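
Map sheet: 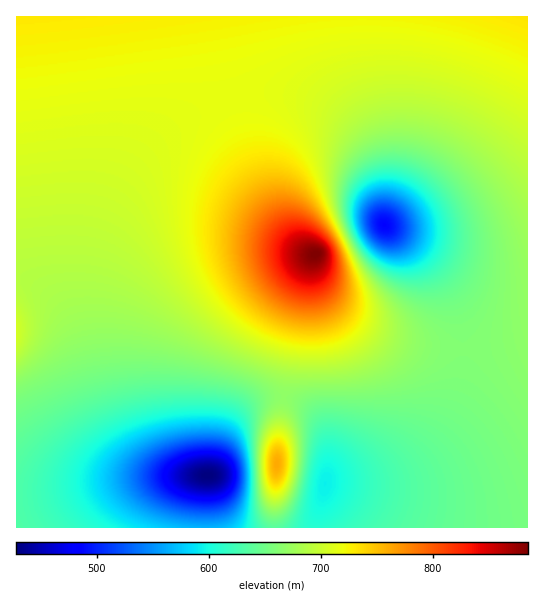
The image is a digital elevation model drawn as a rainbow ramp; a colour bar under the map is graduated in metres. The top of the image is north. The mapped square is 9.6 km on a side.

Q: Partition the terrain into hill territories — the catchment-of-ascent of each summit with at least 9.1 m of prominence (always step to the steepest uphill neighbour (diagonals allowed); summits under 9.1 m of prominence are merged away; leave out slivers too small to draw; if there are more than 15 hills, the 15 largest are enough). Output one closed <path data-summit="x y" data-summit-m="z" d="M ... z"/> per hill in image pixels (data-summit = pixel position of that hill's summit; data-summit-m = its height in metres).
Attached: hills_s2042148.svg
<path data-summit="527 17" data-summit-m="733" d="M527 16l-511 1 0 260 11 3 15 9 11 10 14 18 12 26 12 48 9 26 13 24 20 20 13 8 13 4 6 0-8-2-12-7-20-21-14-29-11-36-9-59 0-37 6-37 11-32 13-27 16-24 28-29 21-16 25-13 24-8 28-4 26 1 21 6 17 8 20 14 12 13 13 24 5 16 7 51 35 27 25 30 13 28 7 37-3 32-8 27-8 16-13 19-22 19-21 11-18 5-45 5-10 46 212 0z"/><path data-summit="315 254" data-summit-m="885" d="M275 92l-25 1-32 8-32 16-21 16-28 29-16 24-13 27-12 37-5 32 0 37 9 59 13 43 12 22 20 21 16 8 26 3-52 4-85 16-33 2 0 31 188 0 2-51 8-7 8-25 12-26 15-15 16-7 20 0 9 3 15 9 7 9 7 12 4 15-2 36 45-5 24-8 27-17 23-29 14-32 5-33-4-38-12-30-21-30-18-16-25-18-4-39-5-21-11-23-12-16-18-15-17-10-22-6z"/><path data-summit="17 331" data-summit-m="706" d="M19 277l-3 1 0 219 34-2 85-16 46-3-35-7-13-8-16-15-10-16-12-27-15-56-13-30-14-18-11-10z"/><path data-summit="277 463" data-summit-m="761" d="M286 397l-25 2-16 9-10 11-12 26-8 25-8 7-1 51 110-1 12-57-1-32-7-16-7-10-12-9z"/>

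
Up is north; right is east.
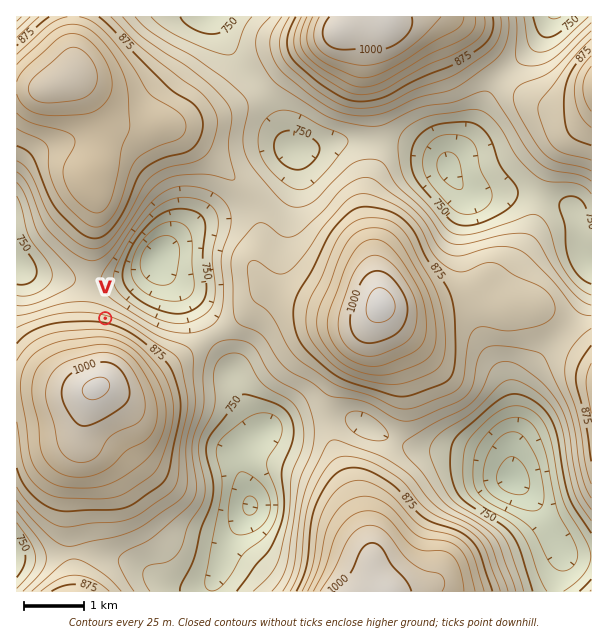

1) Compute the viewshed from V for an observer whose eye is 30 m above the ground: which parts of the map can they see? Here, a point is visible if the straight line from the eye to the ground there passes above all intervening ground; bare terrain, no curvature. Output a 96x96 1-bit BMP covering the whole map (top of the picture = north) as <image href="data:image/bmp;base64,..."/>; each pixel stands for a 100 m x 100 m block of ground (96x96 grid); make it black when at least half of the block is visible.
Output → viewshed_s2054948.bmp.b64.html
<image width="96" height="96" href="data:image/bmp;base64,Qk2+BAAAAAAAAD4AAAAoAAAAYAAAAGAAAAABAAEAAAAAAIAEAAATCwAAEwsAAAIAAAAAAAAA////AAAAAAAAAAAAAAAAAAAAAAAAAAAAAAAAAAAAAAAAAAAAAAAAAAAAAAAAAAAAAAAAAAAAAAAAAAAAAAAAAAAAAAAAAAAAAAAAAAAAAAAAAAAAAAAAAAAAAAAAAAAAAAAAAACAAAAAAAAAAAAAEAAAAAAAAAAAAAAAOAAAAAAAAAAAAAAAeAAAAAEAAAAAAAAAeAAAAAMAAAAAAAAA+AAAAAMAAAAAAAAA+AAAAAcAAAAAAAAB+AAAAAcAAAAAAAAD+AAAAAcAAAAAAAAD+AAAAAcAAAAAAAAH+AAAAAcAAAAAAAAH+AAAAAcAAAAAAAAP+AAAAAcAAAAAAAAP/AAAAAMAAAAAAAAf/AAAAAMAAAAAAAAf/gAAAAMAAAAAAAA//gAAAAEAAAAAAAA//wAAAAEAAAAAAAB//wAAAAAAAAAAAAB8BwAAAAAAAAAAAAD4B4AAAAAAAAAAAAD4BwAAAAAAAAAAAAHwDwAAAAAAAAAAAAPwHwAAAAAAAAAAAAf4HwAAAAAAAAAAAA/4PgAAAAAAAAAAAB///AAAAAAAAAAAAH//4AAAAAAAAAAAAH//wAAAAAAAAAAAAP//wAAAAAAAAAAAAf//wAAAAAAAAAAAAf//wAAAAAAAD8BgA///wAAAAAAAf+D8B///wAAAAAAA//H/////wAAAAAAB////////wAAAAAAD////////wAAAAAAD////////4AAAAAAD////////4AAAAAAD////////8AAAAAAB////////8AAAAAAB////////8AAAAAAB////////8AAAAAAB////////8AAAAACH////////8AAAAAD//////4//8AAAAAD//////4f/4AAAAAD//////wP/4AAAAAD//////wP/4AAAAAD//////wH/4AAAAAD//////wD/4AAAAAD//////4D/wAAAAAD//////4D/wAAAAACf/////4B/wAAAAAAf/////4B/gAAAAAAP/////4B/gAAAAAAP/////4A/gAAAAAAP/////4A/gAAAAAAH/////wAfgAAAAAAH+f///wAfgAAAAAAH4P///gAPgAAAAACAAP///AAPgAAAAADgAH//+AAHgAAAAADgAD//8AADgAAAAADgAD//4AADgAAAAADgAD//wAABgAAAAADgAD//gAABwAAAAADgAD//AAAA8AAAAADgAD/+AAAA/AAAAADgAB/4AAAB/gAAAADwAAHAAAAH/wAAAAD4AAAAAAAf/+AAAP/8AAAAAAA///wAD//+AAAAAAB////Af///AAAAAAH///////9/gAAAAAP///////8HwAAAAAf///////8AwAAAAA////////8AAAAAAA//////8P8AAAAAAB//////4H8AAAAAAB//////gD8AAAAAAB/////+AD8AAAAAAD/////8AB8AAAAAAB/////8AA8AAAAAAB///x/4AA8AAAAAAB///gfwAAcAAAAAAB/4PAPAAAMAAAAAAA/wGAAAAAEAAAAAAA/wAAAAAAA="/>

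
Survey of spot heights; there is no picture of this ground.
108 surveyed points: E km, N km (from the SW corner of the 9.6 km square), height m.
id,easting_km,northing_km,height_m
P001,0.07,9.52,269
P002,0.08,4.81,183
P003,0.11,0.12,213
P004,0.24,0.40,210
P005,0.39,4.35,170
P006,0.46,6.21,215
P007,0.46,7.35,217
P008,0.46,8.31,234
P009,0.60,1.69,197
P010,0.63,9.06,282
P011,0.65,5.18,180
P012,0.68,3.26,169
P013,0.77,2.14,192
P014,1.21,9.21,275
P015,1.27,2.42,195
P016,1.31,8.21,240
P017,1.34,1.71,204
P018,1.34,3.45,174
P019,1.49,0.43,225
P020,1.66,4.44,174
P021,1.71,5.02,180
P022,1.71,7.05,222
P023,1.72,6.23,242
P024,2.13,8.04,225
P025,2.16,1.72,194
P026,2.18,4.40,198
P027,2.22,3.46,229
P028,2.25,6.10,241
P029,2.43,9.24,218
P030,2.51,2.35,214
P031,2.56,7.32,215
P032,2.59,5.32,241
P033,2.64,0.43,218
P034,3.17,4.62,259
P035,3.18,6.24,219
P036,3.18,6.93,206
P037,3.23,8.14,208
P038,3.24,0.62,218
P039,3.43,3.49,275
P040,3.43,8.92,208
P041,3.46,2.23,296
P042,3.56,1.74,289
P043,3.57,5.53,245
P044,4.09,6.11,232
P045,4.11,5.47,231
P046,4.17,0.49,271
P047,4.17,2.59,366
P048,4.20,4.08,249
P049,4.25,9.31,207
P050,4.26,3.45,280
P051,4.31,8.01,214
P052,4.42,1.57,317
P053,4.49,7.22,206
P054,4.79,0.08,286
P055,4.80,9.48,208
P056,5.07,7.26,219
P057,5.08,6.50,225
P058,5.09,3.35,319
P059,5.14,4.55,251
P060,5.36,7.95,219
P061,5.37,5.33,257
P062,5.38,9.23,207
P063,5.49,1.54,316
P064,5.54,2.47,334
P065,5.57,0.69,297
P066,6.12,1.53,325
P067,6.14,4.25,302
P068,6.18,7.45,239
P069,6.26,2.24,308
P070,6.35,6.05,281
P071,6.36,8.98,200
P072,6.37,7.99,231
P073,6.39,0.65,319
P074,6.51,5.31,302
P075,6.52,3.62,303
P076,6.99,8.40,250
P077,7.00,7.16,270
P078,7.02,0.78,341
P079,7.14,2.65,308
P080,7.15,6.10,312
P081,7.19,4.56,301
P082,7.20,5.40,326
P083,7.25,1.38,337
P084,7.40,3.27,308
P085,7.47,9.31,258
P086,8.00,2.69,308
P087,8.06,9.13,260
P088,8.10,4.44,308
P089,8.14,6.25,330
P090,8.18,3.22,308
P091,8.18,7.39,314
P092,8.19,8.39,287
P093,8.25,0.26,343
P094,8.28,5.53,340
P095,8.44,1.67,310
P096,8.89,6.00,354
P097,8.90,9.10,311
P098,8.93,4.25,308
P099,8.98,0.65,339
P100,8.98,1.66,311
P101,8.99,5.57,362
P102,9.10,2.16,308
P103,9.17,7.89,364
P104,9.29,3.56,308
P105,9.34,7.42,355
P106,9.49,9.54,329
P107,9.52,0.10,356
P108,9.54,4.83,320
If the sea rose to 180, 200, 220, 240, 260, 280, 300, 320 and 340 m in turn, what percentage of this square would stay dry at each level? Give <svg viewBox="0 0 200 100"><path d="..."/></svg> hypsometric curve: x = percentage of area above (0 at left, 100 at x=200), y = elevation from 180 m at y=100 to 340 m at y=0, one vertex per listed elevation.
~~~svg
<svg viewBox="0 0 200 100"><path d="M191 100l-12-12-39-13-24-13-21-12-13-12-8-13-40-13-19-12"/></svg>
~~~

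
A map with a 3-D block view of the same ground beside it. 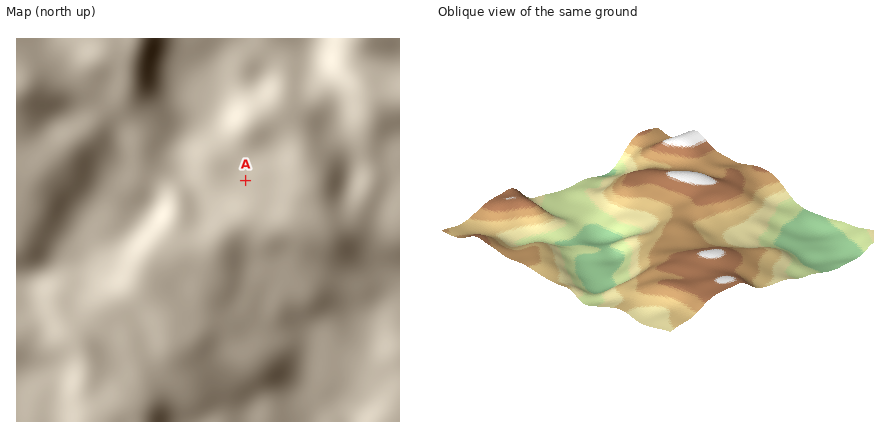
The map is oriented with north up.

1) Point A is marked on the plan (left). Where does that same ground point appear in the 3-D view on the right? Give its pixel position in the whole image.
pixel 655 210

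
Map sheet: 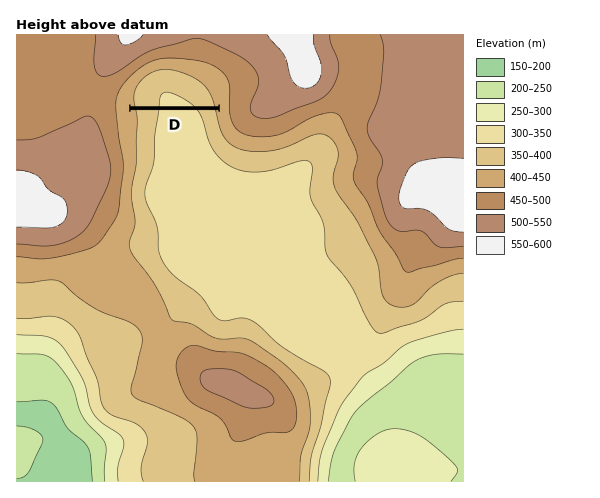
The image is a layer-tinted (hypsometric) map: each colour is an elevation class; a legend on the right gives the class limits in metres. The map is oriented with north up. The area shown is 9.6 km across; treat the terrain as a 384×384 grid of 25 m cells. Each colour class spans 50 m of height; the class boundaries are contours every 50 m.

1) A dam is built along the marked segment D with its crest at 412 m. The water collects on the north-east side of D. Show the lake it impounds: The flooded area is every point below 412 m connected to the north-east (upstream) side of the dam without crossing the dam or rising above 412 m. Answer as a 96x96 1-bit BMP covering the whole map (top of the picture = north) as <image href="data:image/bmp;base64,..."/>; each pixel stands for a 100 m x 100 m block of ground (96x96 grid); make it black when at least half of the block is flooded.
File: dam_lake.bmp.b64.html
<image width="96" height="96" href="data:image/bmp;base64,Qk2+BAAAAAAAAD4AAAAoAAAAYAAAAGAAAAABAAEAAAAAAIAEAAATCwAAEwsAAAIAAAAAAAAA////AAAAAAAAAAAAAAAAAAAAAAAAAAAAAAAAAAAAAAAAAAAAAAAAAAAAAAAAAAAAAAAAAAAAAAAAAAAAAAAAAAAAAAAAAAAAAAAAAAAAAAAAAAAAAAAAAAAAAAAAAAAAAAAAAAAAAAAAAAAAAAAAAAAAAAAAAAAAAAAAAAAAAAAAAAAAAAAAAAAAAAAAAAAAAAAAAAAAAAAAAAAAAAAAAAAAAAAAAAAAAAAAAAAAAAAAAAAAAAAAAAAAAAAAAAAAAAAAAAAAAAAAAAAAAAAAAAAAAAAAAAAAAAAAAAAAAAAAAAAAAAAAAAAAAAAAAAAAAAAAAAAAAAAAAAAAAAAAAAAAAAAAAAAAAAAAAAAAAAAAAAAAAAAAAAAAAAAAAAAAAAAAAAAAAAAAAAAAAAAAAAAAAAAAAAAAAAAAAAAAAAAAAAAAAAAAAAAAAAAAAAAAAAAAAAAAAAAAAAAAAAAAAAAAAAAAAAAAAAAAAAAAAAAAAAAAAAAAAAAAAAAAAAAAAAAAAAAAAAAAAAAAAAAAAAAAAAAAAAAAAAAAAAAAAAAAAAAAAAAAAAAAAAAAAAAAAAAAAAAAAAAAAAAAAAAAAAAAAAAAAAAAAAAAAAAAAAAAAAAAAAAAAAAAAAAAAAAAAAAAAAAAAAAAAAAAAAAAAAAAAAAAAAAAAAAAAAAAAAAAAAAAAAAAAAAAAAAAAAAAAAAAAAAAAAAAAAAAAAAAAAAAAAAAAAAAAAAAAAAAAAAAAAAAAAAAAAAAAAAAAAAAAAAAAAAAAAAAAAAAAAAAAAAAAAAAAAAAAAAAAAAAAAAAAAAAAAAAAAAAAAAAAAAAAAAAAAAAAAAAAAAAAAAAAAAAAAAAAAAAAAAAAAAAAAAAAAAAAAAAAAAAAAAAAAAAAAAAAAAAAAAAAAAAAAAAAAAAAAAAAAAAAAAAAAAAAAAAAAAAAAAAAAAAAAAAAAAAAAAAAAAAAAAAAAAAAAAAAAAAAAAAAAAAAAAAAAAAAAAAAAAAAAAAAAAAAAAAAAAAAAAAAAAAAAAAAAAAAAAAAAAAAAAAAAAAAAAAAAAAAAAAAAAAAAAAAAAAAAAAAAAAAAAAAAAAAAAAAAAAAAAAAAAAAAAAAAAAAAAAAAAAAAAAAAAAAAAAAAAAAAAAAAAAAAAAAAAAAAAAAAAAAAAAAAAAAAAAAAAAAAAAAAAAAAAAAAAAAAAAAAAAAAAAAAAAAAAAAAAAAAAAAAAAAAAAAAAAAAAAAAAAAAAAAAAAAAAAAAAAAAAAAAAAAAAAAAAAAAAAAAAAAAAAAAB//+AAAAAAAAAAAAD//+AAAAAAAAAAAAD//+AAAAAAAAAAAAB//+AAAAAAAAAAAAB//8AAAAAAAAAAAAA//4AAAAAAAAAAAAA//wAAAAAAAAAAAAAP/gAAAAAAAAAAAAAH8AAAAAAAAAAAAAAAAAAAAAAAAAAAAAAAAAAAAAAAAAAAAAAAAAAAAAAAAAAAAAAAAAAAAAAAAAAAAAAAAAAAAAAAAAAAAAAAAAAAAAAAAAAAAAAAAAAAAAAAAAA="/>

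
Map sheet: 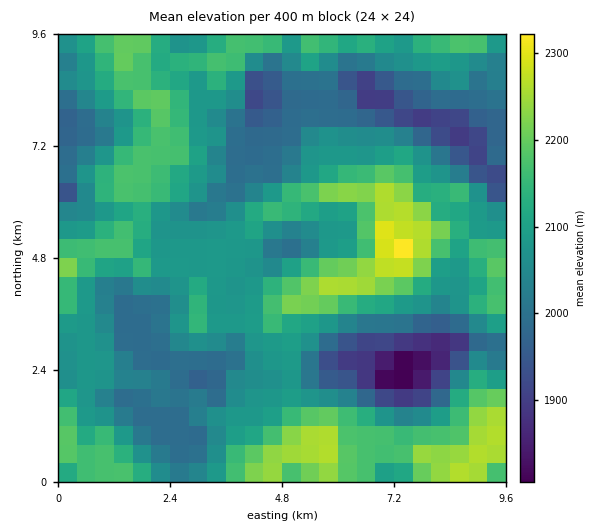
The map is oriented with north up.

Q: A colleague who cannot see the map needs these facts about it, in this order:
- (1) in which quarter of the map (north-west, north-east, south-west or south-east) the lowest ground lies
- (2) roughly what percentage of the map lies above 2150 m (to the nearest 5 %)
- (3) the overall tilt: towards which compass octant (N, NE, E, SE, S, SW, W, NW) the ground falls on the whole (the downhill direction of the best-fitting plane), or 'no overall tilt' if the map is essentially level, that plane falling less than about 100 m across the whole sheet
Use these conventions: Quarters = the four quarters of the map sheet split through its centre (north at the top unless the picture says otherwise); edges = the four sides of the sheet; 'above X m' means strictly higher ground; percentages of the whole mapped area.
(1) Look to the south-east quarter for the lowest ground.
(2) Ground above 2150 m makes up about 30 % of the sheet.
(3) There is no overall tilt: the best-fitting plane is nearly level.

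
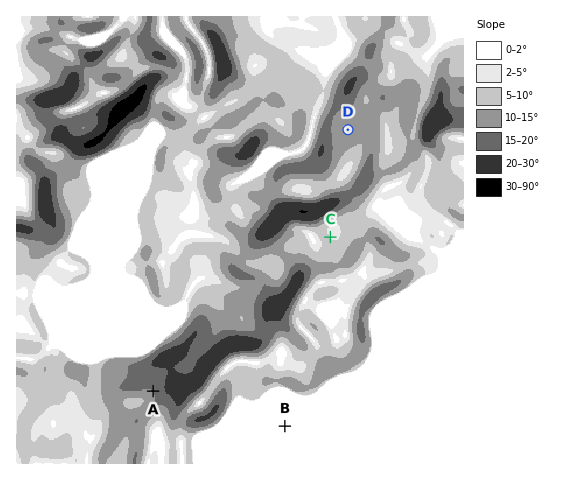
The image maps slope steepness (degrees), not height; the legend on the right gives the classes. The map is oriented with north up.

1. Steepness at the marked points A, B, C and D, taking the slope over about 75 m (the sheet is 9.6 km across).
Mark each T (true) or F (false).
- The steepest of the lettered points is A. T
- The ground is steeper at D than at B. T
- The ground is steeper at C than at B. T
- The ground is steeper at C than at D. F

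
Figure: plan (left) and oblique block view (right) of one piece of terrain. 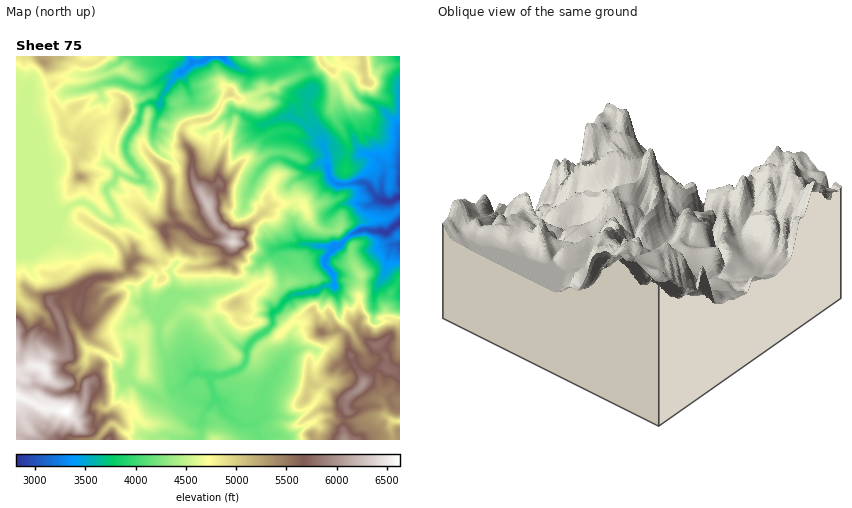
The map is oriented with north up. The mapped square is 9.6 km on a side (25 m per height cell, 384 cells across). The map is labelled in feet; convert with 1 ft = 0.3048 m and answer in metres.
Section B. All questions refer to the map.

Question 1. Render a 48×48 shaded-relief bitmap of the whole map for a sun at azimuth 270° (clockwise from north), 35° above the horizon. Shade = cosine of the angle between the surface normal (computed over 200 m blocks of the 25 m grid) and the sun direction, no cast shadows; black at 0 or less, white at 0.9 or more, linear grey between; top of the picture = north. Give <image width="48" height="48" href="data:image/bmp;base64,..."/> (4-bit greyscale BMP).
<image width="48" height="48" href="data:image/bmp;base64,Qk32BAAAAAAAAHYAAAAoAAAAMAAAADAAAAABAAQAAAAAAIAEAAATCwAAEwsAABAAAAAAAAAAAAAAABEREQAiIiIAMzMzAERERABVVVUAZmZmAHd3dwCIiIgAmZmZAKqqqgC7u7sAzMzMAN3d3QDu7u4A////AJmHd3h1qSFXiZmZm7iImaqr39rOyHd4ial5mZhDNWZomImImqmJmqq8zMvex3iXipmaqpYzVlRoiIiImqmaqqu83azuyXiHZ5q6qnQiWFV3eIiZmZmqqqq8zMze2md4rKqpmXUhRGiGeJmZmZqqqarN7Ivv6HmJqomGaIh0MDmHiZmZqZqqqZq87Znv63aKqoiIl0m2ICiYmYiaqauqqZq73sm93cdYqpiqdTe4EDi6l3iZqauqqZmr3tq7zupoqpqoMkaqMEm7homZmqmbupmr3tzsvMmaqbunM0OMYVirhomZqrqXrJiazsvuy5i7l7qYZlA5eHWbh4mZqru3jKiKzbvu7Im7dJmXaFA6t1aad5mZqrumjMmJq7vO/IzJZXmXilJ4ZWipd5maqrqYad2orNuK672pdEeXqlaVNXmpeKmau6qrdG3qnP6Ymbh6liapylqlI2iZiKmau6rMlzXNu9yXfLNLqTe92XqXUkaIiaqqu6vLhjS93MqGjZJbl2nvx5qIhSR3iaq6q83KdTKMzbd1nYJbhczuqKqHiEFImZqqq8zKdlVGu5h2rrJLl+yqqqqXZWRYmYmqqqu7uXZUWJuY77I6qbh6q8ynZUV3q2epmZmqu5ZYh3VJ/rQovJirqrzLl3dkaoi5mYmYeKdYmZYo/sYUvZq6qqq6iL2EeHrcqqqDJph5qXNd/aU0m5qqqqqqme+2V3esvNx0EWiaqWKO7HNGiaqqqpqqm+6Ua8mqms20ACaamGVb7WNXeKqqqqqqvMuVntmau87VAAaId4h33pRGeKqqqqqry4mJ39esqc7FACeHeamGJJdXvaqqqru7l4ms78mondpEMDd3i7mKYBaImaqqqrynaKzN3Mt53rEEmWdmnJR7lDaIZKqqqruHqazLm+ts/lAErchmm3NJlEeJmqqqqpmrmLy5jemO/jACjcqImWVlVWd4q6qqq6mpecuojeqv+zIAfNp4qVVnZFZpl6qqvMmHWcuGnvq/52UAW9t3mGRFiGabp6qqvO11Vpl53+jPtpcAOM2VV3U4p2mqlqqqrOx2dop67rbvdqdDJaymNHd8yFaJh6qqq9uHeaaN7Wj/dadXVGmWiGacyXd5h6qqrNuXemXOto3+VJhHlleKp1WbuHiZhqqqvMuXiUbtZ877NplEh3iZh2eruXmZdqqqvLqYiUTbWd/mWalTaIiZiHisuJmIZqqrzKqZinKbad7GeahkR5qZl3m8qJmGZqqry6qpmqMqmd3Kh3eGNoqpiJvMmah2Zqqry5mZmsYIhsy7u3NneXZ4qqzbmZhleaq8uqmJm9gDZs2pq8dJqoQ1ma3rqpU2iJq8qKqXnMgiR92ZvN2ZiIY1eaztukSIZJq7l4mpvIVHhZypzN61aphUaJz+yIliNJq8p4iHiIiYZnq83NxzW6mXVoz+qctAFKq7mIiIiJqWVVe9zMhFermrqIvditoxJKrMhnmXaKhmeHVqzLZay6maqs7am8Y1VKzKd3iZdFZ3mZhWiZfOynaJm/65urYlZQ=="/>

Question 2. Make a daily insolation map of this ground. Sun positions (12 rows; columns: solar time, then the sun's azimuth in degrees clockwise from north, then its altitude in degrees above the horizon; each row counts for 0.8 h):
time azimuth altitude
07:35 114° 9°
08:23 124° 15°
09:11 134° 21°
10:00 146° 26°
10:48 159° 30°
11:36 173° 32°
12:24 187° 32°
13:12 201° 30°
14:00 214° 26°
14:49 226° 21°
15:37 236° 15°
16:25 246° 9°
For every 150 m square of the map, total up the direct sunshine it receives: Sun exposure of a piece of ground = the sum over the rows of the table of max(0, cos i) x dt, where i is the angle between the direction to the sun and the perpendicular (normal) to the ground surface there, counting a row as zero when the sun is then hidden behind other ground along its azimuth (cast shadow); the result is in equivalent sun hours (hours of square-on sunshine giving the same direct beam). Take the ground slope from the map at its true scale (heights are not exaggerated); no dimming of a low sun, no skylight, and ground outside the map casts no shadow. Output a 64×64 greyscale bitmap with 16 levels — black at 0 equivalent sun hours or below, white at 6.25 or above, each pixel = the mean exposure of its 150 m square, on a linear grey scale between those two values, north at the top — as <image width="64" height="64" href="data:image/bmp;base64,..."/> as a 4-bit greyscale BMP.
<image width="64" height="64" href="data:image/bmp;base64,Qk12CAAAAAAAAHYAAAAoAAAAQAAAAEAAAAABAAQAAAAAAAAIAAATCwAAEwsAABAAAAAAAAAAAAAAABEREQAiIiIAMzMzAERERABVVVUAZmZmAHd3dwCIiIgAmZmZAKqqqgC7u7sAzMzMAN3d3QDu7u4A////AIvbm73O//ozZEh4mHiqqodUVmeImYiJiahWZmY1eJh5q6i87v/7mkE2qqzMu6mHd1VWZniZmrzGMSRXZVNXdliperze7qmXxmqIqpmYd2d3d3Z4iIiJl4tSWYQ1Z3dnMKib3c7adoZs13iGVWZniZiHZ5mZmHdmRKuGWay5iHWcqb3cy6mIRQE1eHZmZniImGd5mZiZmazZR8y7u73cze6ry4d2V2mXcxRWZnZ3iIiJd5iZmYiImb21RGmnVpqsuMuGdCECOLzJM1Zmd4iIiJmYmZmZiIiGaLlViIvJd4qIdFYwAAAXm6mEVmeJh4iJmYmqmIiIiHZWiZmDR97LuYtVQ2rdpSeamJZViqqYiIiYiZmZmZiId2aKqEIiW9yqmpy87pZoNZp2Z2eruZmZh4eIiZmZmYh3d4d5h2VWqpu7mKu5UhIgJWh3eJqYiZmXV4dUaKqpiIeHdYvLuZU3m9uKzKiGMiETiImHeYiJmJqrvNyFiqqYiIh1ebyspUi7mFaHZnq7QSN4m5doiImZmZmaveppqZmIiHVVaKqGZndkZlRZq8ykMSa6l2iIiZmZmYiaymmpmZh3ZFVEi5iJiXWVVmRWeHUjeoeIeIiZmZmZmZp1V5qqqYUzVUVnVIy3d3RWMjV3aM23Z5mIiJmZmZmZqFhkery6qqvLdnU2u6qYY0REVnd7x1V4qpmImpmZmaqXvKQlrdu73/65hUliOLmENEVYdou6h3iIiJmamZmauorN61JIu6ur7d2DdiACV2UUQ3lmrMy5iHZ3iImpmauoq93v6DNqqYczRiKEEAADQxJVqXmojMuqh2Zod5qqqpmsyom6NUaqdyFBF1YQAAESIiineah5zMqqhniHeau6rMuplzIjM1ioRFIkNTASEBIjnIaJmYety6mIiIh4mXaLzcuqqVIiI2gzMSIzEAERJGm6Z5iZmWvcp3iZiId2VmeIqoh3uTExESAREUZBIjN83JeJmImZVIu5qZqYh3d4ZCI2ir3KchAAAAAUiIIiVJyDEBWJiZilAnm6vLmZmZh1QhJIvLq5YxAAADdUhSN5lhAAABSJqYqnesut7Lzcu7qYZFaKup3duVERVlV3MjhBESIQASSd////7ZnLzd3d3d3shlaId4msu1aXeapjR1NGdlQyEQIzWO/LuVfO7v/+//1zNFZmZ3ZCN4mompVEZXdURVQhAAABmpvcu2erzf//uJYzNWZ3djFsyoRFdkJmZlZlVEMhAAWK3rmqlkVVaLuu2mNGZ4d3VHh4ZURmU3iHZ3dlVVVEWFVTNZ3u/szKrv2buFZ4h2eWIldUVFdViIh3d3d3dmepNkRXv+7Ku8zP/v2odTIiMjVBJ3d2Z1aIiIh3eIiIm8VDVnnN267//+7tp3m7qXRHiYU0aqmHiJmZmZiZmavdc1I1i9uqzqVFZVeIq8zdvf///3EBNEJrmZmZmJmazbUkQ1isqK3WN73EJIqqvMu93uze1hABJCOZmZmYmrzHMiNHrMhZukJr3EEAKbvMu7zcc0at27zdkpmZmZmKulM2Vqu7YRRiJ7zHMAAFzMy7uslkRmaJmbvdmZmZmYh1RZuKuqcianVpvKVBAABaqqvLqJczVlVWZoyZmZmZhTNatnuqhTWHM2irmIhREjWazKuIvKMTRTMyJpmZmZrLiMtlqodkR3dVi7p4qXQiNmZ4mHZpvJd5pjMxmZmZmb3dyEemZ2RWd2abtke6hkJFdURVRjMzm6h3q9mZmZmZm8yodkeXVEZ3ZZuFWLmYZDNnU0RFYRAEd2i5u5mZmZmb/rqoWEEBaZhlmSM4mrmERHqmIkVVESIje5iYmZmYh3nLm8xyJmartkaXISRGupZEWbxzJHdr7+3bqImZmZiHdyJWd4vWSru0JYdSE1GLqVMzVmUiRnibzLmpiZmZiIiHVWVEq0OszFNHd2Qjcyq7lBAROLZWd3iKqZmImZiIiJicupu2NszEAWeIdUJmE6u6Uje7u5mHZ1WImpmZiImaqJmqm5VJu1AVaadlU1cgJle8uXRXmJh4lnqqmZmZmZqXeJiZhkinEkWsk0VVOGICQjMzNFV4mJqc27qqmZmZqZqYiZiYRXUiRngiNFc3hzJWRERVeIiJqZy7upmZmZmbuIiJmZpjRUNVhSM0V2WXdTeIiKqIqqu4qbypiZmZmZmHiImZm5M2VHhkZnUSY5hmVFeZhmmau5i6uZmZmZmZmYh4iamcyDZldVSc3bNDeYeHQ0RGmau7i7qqmZqZmZmYiXeHiarJR3MkQhNXzFJGe+24ZnqZq8q8zLqXm5mZmqeKp2hmh6tUUiRDEAAqx0rf//26mZmay83e2njKmZmalmeaZFd2Z1ESN4UyIjW87/3N7sqYiYirzulVncmZmIllMianV4hXqodWZ2WIda/sl2VWmpiHZ5vMdGvsmZmZiHdTESWKgyNEmEJFRniYe4I2qZy5iIdomrls/8h4mZmry7qXMjEAAUQlczNJmYqUUgFXis3KmImrpq//ypmZmZmL3d3bcxJqzJVVIUZnmFAUIhECjO26u8yIu7iZmZqqvKmHd3nO7uuJq5dAQ0QzEQEhESETe97s3Iu6dIq7vLzu7cve23WLhEV4rKciEjIRAliYdmVFeu6pzbqGa8zMztuqvMrO61JVRWd4qmIAMhBKzv26qXaLyUepiIdFeLq6Z5u5dWi9xiV4iImrapQQFLvNu7umRHqWaaqYd3dk"/>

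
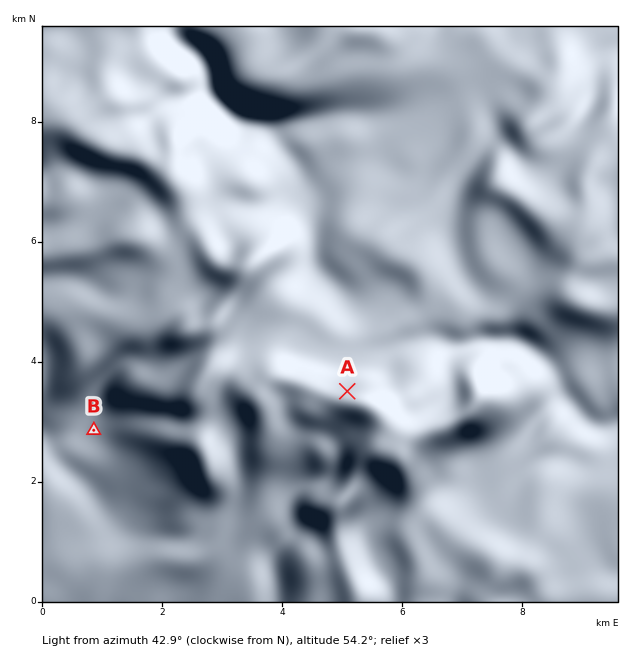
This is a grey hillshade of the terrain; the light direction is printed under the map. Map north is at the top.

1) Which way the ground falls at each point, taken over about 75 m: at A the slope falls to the N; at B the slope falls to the W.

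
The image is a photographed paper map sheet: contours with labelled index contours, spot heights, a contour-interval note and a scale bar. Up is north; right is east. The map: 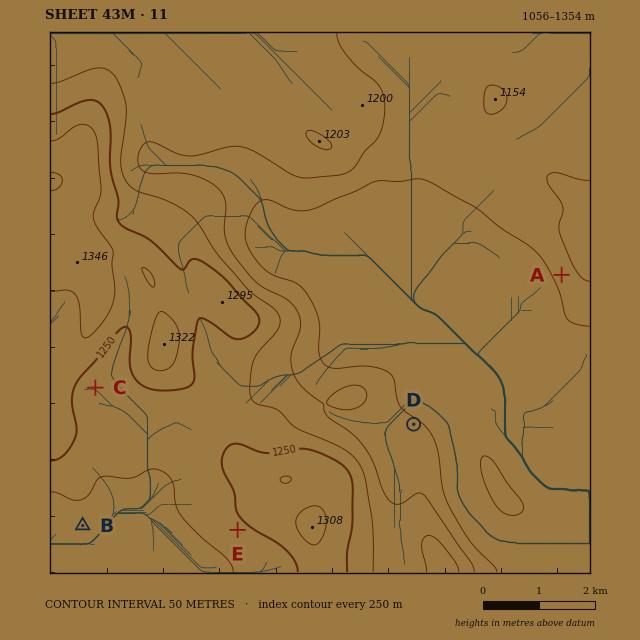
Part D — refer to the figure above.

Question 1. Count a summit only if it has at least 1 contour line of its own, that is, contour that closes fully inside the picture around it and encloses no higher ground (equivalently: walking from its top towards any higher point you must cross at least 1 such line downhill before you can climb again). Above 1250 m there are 2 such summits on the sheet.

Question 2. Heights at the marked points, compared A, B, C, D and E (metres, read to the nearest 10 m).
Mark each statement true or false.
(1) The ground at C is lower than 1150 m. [false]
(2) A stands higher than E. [false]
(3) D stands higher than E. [false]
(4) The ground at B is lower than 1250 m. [true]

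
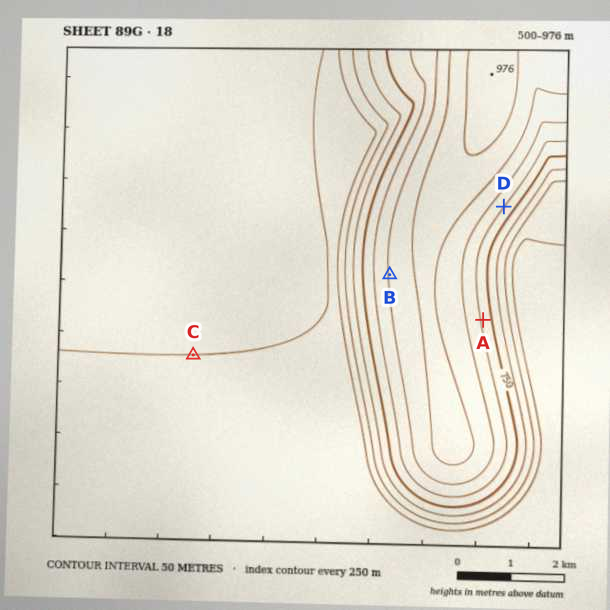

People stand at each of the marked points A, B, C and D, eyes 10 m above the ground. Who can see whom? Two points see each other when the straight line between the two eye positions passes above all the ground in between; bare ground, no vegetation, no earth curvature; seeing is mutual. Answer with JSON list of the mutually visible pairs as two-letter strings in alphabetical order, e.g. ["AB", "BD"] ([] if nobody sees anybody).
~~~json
["AD", "BC"]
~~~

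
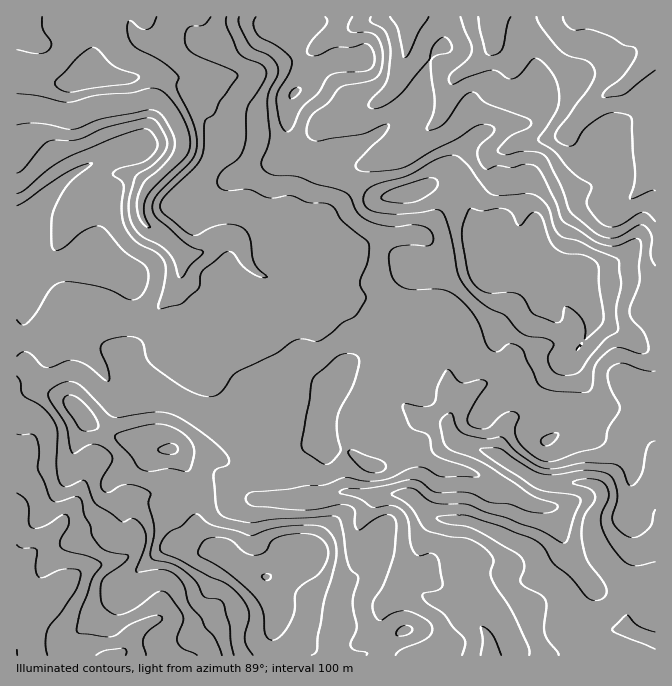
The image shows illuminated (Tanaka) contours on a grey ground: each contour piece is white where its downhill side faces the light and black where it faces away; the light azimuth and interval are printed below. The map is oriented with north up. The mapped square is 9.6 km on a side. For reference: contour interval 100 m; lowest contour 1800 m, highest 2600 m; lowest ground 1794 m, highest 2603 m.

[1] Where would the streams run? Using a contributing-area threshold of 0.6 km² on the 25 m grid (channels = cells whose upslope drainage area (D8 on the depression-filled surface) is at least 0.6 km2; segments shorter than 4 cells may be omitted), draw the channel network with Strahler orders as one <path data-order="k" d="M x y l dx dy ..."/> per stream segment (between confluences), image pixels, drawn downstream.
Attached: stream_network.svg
<path data-order="2" d="M117 655l-9 0"/><path data-order="1" d="M192 655l-75 0"/><path data-order="3" d="M637 634l2 1 3 0 2 2 3 0 2 1 3 0 3 2"/><path data-order="2" d="M157 620l-3 0-7 4-3 3-2 0-14 13-3 8-5 6-3 1"/><path data-order="1" d="M175 620l-18 0"/><path data-order="1" d="M162 615l-5 5"/><path data-order="1" d="M382 608l8-8"/><path data-order="1" d="M385 604l3-4 2 0"/><path data-order="2" d="M390 600l7-6 7-4 11 0 13 8 4 0 2 2 6 0 2 2 5 0 7 3 8 9 10 4 15 16 0 3 1 1 0 9 2 1 0 7"/><path data-order="3" d="M632 597l-2 8-1 2 0 7-2 1 0 12 2 0 8 7"/><path data-order="1" d="M530 578l7-3 10 0"/><path data-order="2" d="M547 575l17 17 5 10 0 3 3 7 0 3 2 2 0 3 5 2 8 6 5 0 2 2 26 0 2-2 7 0 3 4 5 2"/><path data-order="1" d="M365 517l0-2 5-5 2-5 10-10"/><path data-order="1" d="M257 500l45 0 2-2"/><path data-order="2" d="M304 498l16 0 2-1 5 0 7-4 4 0 2-1 14 0 1 1 10 0 2 2 15 0"/><path data-order="1" d="M138 495l-8 8 0 17 4 5 0 3 3 7 0 9-3 6-7 7-3 1-9 2-1 2-6 0-1 2-9 0-1 1-5 0-2 2-3 0-3 3-2 0-12 12-2 0-6 6-2 0-23 24-7 3-3 3-2 0-7 7-1 3 0 27"/><path data-order="2" d="M382 495l26 0 4 2 18 18 4 2 3 0 1 1 9 0 1 2 19 0 10 5 3 0 5 3 3 0 26 14 3 0 7 3 3 3 1 0 7 7 5 15 7 5"/><path data-order="1" d="M85 478l-1 2 0 5-2 2 0 3-5 10-9 10 0 2-3 3-5 10-43 43 0 16"/><path data-order="1" d="M655 460l0 12"/><path data-order="3" d="M500 457l4 1 4 5 6 2 3 3 5 2 8 7 10 5 5 0 2 1 45 0 3 2 5 5 0 13-5 7-1 4 0 3-2 1 0 17 2 2 1 8 2 2 0 5 3 6 30 30 2 4 0 5"/><path data-order="1" d="M268 432l-8 16 0 4-2 1 0 4-3 6 0 5-1 2 0 25 3 3 47 0"/><path data-order="3" d="M448 427l0 3 4 7 5 5 7 3 11 2 7 3 8 2 10 5"/><path data-order="1" d="M420 420l8 0"/><path data-order="2" d="M428 420l14 0 6 7"/><path data-order="1" d="M515 417l-1 0-10 10 0 6-2 2 0 8-2 2 0 12"/><path data-order="2" d="M454 408l-6 10 0 9"/><path data-order="1" d="M398 402l4 1 12 12 6 3 7 0 1 2"/><path data-order="1" d="M112 385l-10-13-4-7-14-15-2-3 0-25 6-7 6 0 1-2 9 0 10 5 28 0 2-1 3 0 3-2 27-27 0-3 2-2"/><path data-order="1" d="M632 385l3 2 7 0 2 1 8 0 3 2"/><path data-order="1" d="M199 373l-12-23 0-3-2-2 0-28-3-7 0-3-3-5 0-19"/><path data-order="2" d="M447 353l0 32 1 2 0 3 6 10 0 8"/><path data-order="1" d="M447 342l0 11"/><path data-order="1" d="M560 342l-3 0-2 1-5 0-1 2-5 0-5 3-4 0-7 4-4 0-9 8 0 8-1 4-9 8-11 0-2 2-5 0-7 3-26 23"/><path data-order="1" d="M444 335l1 3 0 14 2 1"/><path data-order="1" d="M264 303l0-26-2-2"/><path data-order="1" d="M312 298l-18-18"/><path data-order="1" d="M655 295l0-45"/><path data-order="2" d="M179 283l0-3 1-2 0-6 2-2"/><path data-order="2" d="M294 280l-4-2-20 0-2-1"/><path data-order="2" d="M268 277l-3 0-3-2"/><path data-order="2" d="M262 275l-4-2-11-11-2-4 0-3-1-2 0-3-4-7-6-6-10 0-7 3-8 8-10 5-17 0"/><path data-order="2" d="M182 270l0-17"/><path data-order="3" d="M182 253l-18-18-2 0-3-3-10-5-7-9 0-5-2-1 0-10 2-2 0-3 3-7 14-13"/><path data-order="1" d="M285 247l0 18-1 3-9 9-7 0"/><path data-order="1" d="M417 233l-7 0-2 2-8 0-2 2-14 0-2 1-5 0-19 10-3 0-7 4-10 10 0 1-14 15-4 2-26 0"/><path data-order="1" d="M520 220l0-77 2-1"/><path data-order="1" d="M64 218l0-3 3-7 8-10 0-1 10-10 2 0 3-4 14-6 3 0 1-2 22 0 4 2 8 8 5 0 7-7 5-1"/><path data-order="1" d="M620 205l7-5 2 0 13-13 3-7 0-3 2-2 0-5 2-2 0-6 1-2 0-3 5-9 0-10"/><path data-order="3" d="M159 177l20-20 3-7 0-5 2-3-2-2 0-7-10-20-13-13-14 0"/><path data-order="1" d="M394 155l10-8 1 0 7-7 6-3 22-20 4-7 0-3 1-2 0-3 2-2 0-5 1-2 0-3 2-2 0-3 2-3 10-10 13-7 17-17 0-25"/><path data-order="1" d="M495 152l9-2 6-3 4-4 8-1"/><path data-order="2" d="M522 142l8 0 2-2 15 0 2-2 8 0 2-1 3 0 7-4 0-3 35-35 10-5 3 0 7-5 1 0 25-25 5-10 0-30"/><path data-order="1" d="M338 117l4-4 6-3 9 0 1-2 6 0 1-1 3 0 10-5 4-4 2 0 11-11 2-4 0-3 1-2 0-5 4-6 0-4 3-6 0-5 2-2 0-15 1-2 0-16"/><path data-order="3" d="M145 100l-3 0-2 2-5 0-1 1-17 0-2 2-11 0-2 2-7 0-1 1-4 0-2 2-8 2-2 1-23 0-1-1-7 0-2-2-8 0-2-2-18 0"/><path data-order="1" d="M227 75l-2 2-15 0-1-2-20 0-2 2-18 0-9 8-3 12-2 1-8 0-2 2"/><path data-order="1" d="M507 62l-12-12 0-7-1-1 0-17-2-2"/><path data-order="1" d="M112 42l-2-9-3-6 0-5-2-2 0-3"/><path data-order="1" d="M24 28l-2-3 0-3-4-5"/><path data-order="1" d="M357 25l7-3 11-2 2-2 7 0 1-1 23 0"/><path data-order="2" d="M492 23l0-6"/><path data-order="1" d="M580 17l72 0 3 1 0 2"/>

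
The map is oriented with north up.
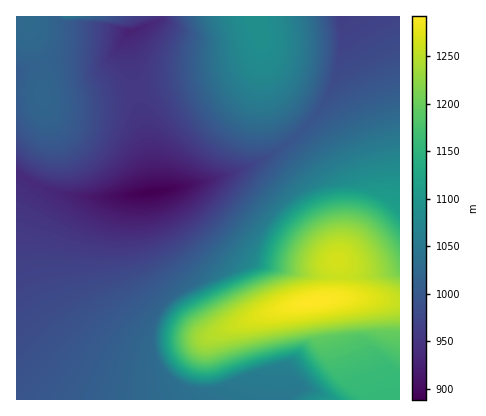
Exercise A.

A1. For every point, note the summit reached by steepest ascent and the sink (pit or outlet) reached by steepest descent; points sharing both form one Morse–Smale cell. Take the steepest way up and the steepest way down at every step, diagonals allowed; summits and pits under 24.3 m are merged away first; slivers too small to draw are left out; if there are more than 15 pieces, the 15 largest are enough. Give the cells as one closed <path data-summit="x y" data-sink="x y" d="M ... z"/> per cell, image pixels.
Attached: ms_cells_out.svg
<path data-summit="314 302" data-sink="154 192" d="M300 133l-30 22-38 18-36 11-56 10-28 3-44-2-30-9-22-13 0 227 384 0 0-98-28-4-38 0 4-2 2-10 0-14-3-12 4-18-5-56-19-34z"/><path data-summit="314 302" data-sink="342 16" d="M400 16l-58 0 0 34-8 32-10 20-24 30 17 20 19 34 5 56-4 18 3 12 0 14-2 10-4 3 38-1 28 2z"/><path data-summit="66 16" data-sink="154 192" d="M28 16l-12 0 0 156 22 14 36 10 38 1 42-5-2-22-15-78-57 10-24 1-12-3-2-6 0-28-11-26z"/><path data-summit="258 24" data-sink="154 192" d="M262 42l-5 12-9 8-12 6-30 9-69 15 17 100 54-11 34-12 28-14 30-23-18-20-12-22-6-22z"/><path data-summit="66 16" data-sink="128 32" d="M162 16l-132 0 1 24 11 26 0 28 2 6 12 3 24-1 56-11-11-53 5-7 4 0 26-10z"/><path data-summit="258 24" data-sink="128 32" d="M254 16l-92 0-2 5-26 10-4 0-5 9 11 50 86-17 26-11 9-8 4-8-1-14z"/><path data-summit="258 24" data-sink="342 16" d="M342 16l-87 0 5 16 4 36 6 22 12 22 18 20 16-18 18-32 8-32z"/>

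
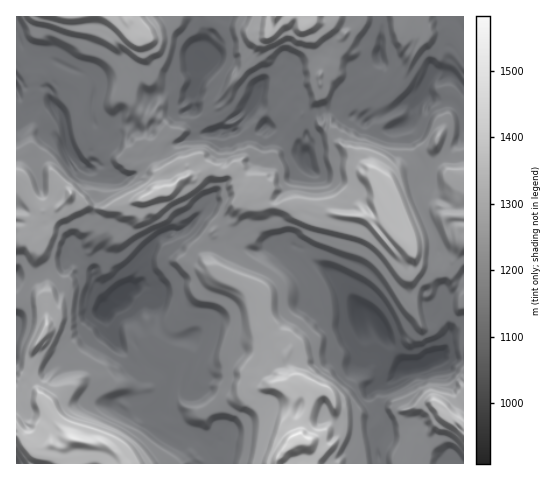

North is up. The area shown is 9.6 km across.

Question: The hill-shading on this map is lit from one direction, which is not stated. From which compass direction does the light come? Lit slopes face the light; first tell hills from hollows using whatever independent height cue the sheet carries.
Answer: N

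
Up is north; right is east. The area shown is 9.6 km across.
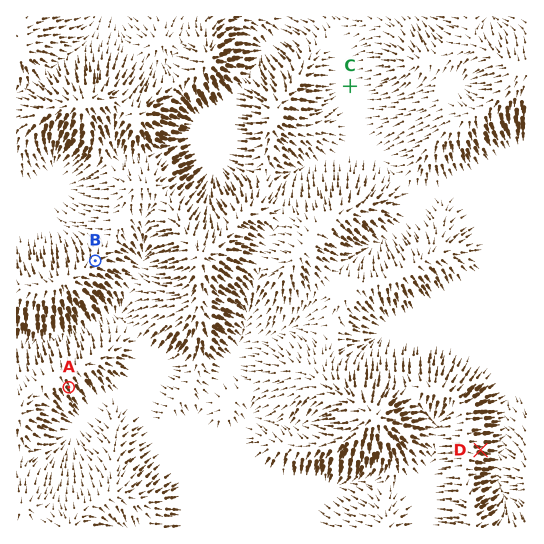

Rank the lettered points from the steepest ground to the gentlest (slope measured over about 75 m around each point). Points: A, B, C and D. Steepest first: D A B C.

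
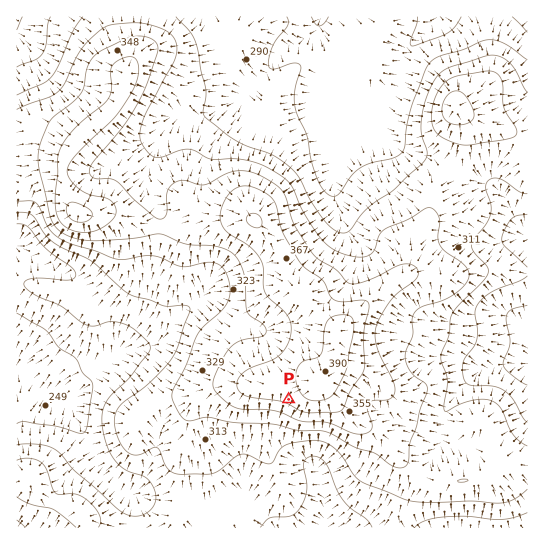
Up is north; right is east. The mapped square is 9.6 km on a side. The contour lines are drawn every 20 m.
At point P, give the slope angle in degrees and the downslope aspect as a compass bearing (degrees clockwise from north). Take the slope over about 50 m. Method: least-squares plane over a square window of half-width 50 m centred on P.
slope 4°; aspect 206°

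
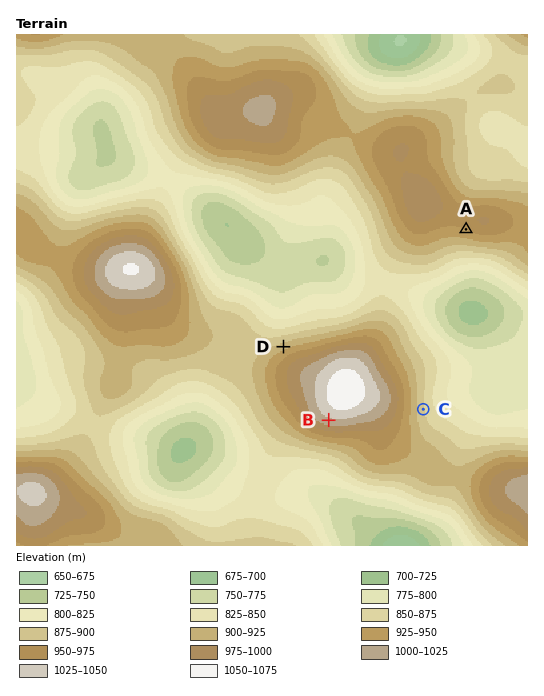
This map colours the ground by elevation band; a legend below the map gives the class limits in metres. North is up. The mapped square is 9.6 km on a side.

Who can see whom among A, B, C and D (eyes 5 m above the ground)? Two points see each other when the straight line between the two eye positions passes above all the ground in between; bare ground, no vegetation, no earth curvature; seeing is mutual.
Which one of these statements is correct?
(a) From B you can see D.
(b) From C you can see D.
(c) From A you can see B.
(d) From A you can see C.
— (d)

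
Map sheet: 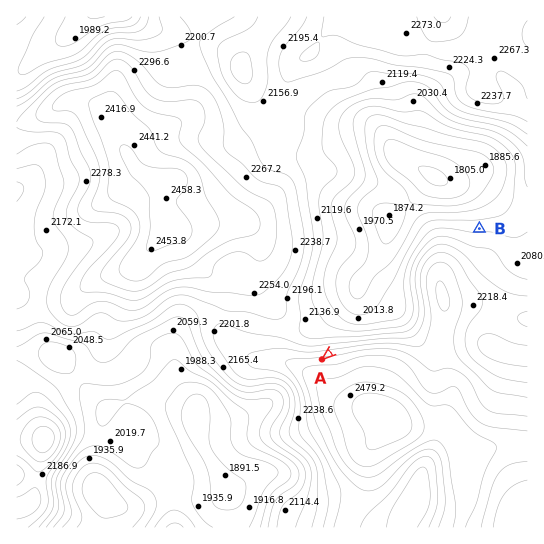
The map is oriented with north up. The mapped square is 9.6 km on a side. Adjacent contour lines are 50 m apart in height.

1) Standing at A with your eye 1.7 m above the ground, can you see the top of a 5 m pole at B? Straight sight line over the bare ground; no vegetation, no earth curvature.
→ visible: false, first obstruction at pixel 416 281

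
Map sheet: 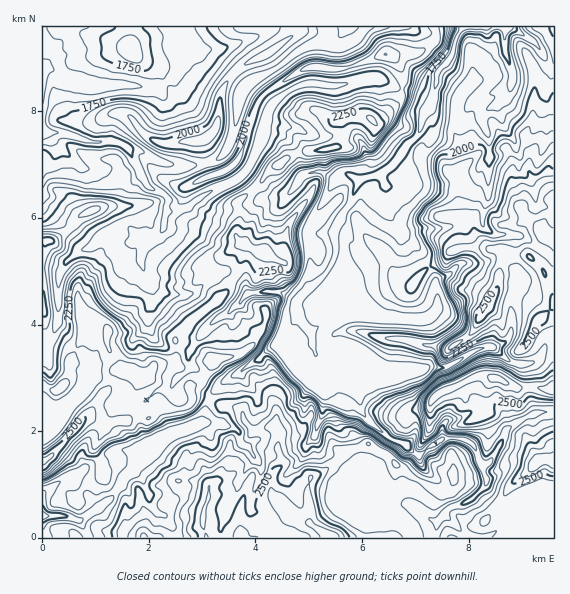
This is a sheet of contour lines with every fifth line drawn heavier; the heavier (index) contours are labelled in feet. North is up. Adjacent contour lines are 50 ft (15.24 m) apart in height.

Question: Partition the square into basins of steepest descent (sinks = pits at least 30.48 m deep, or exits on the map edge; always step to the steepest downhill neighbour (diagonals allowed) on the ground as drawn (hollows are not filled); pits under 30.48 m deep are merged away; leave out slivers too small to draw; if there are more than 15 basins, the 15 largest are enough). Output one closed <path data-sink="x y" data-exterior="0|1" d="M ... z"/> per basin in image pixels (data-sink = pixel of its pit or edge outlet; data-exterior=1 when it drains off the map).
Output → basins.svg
<path data-sink="43 71" data-exterior="1" d="M296 26l-254 1 1 434 8-4 10-10 24-29 15 5 27-2 6-4 16 1 12-11 22 2 10-8-6-24-7-10-7-4 4-10-2-14 22-24 18-12 12-12 11-18 7-25 0-4-8-7 2-14-1-22 19-14 12-17 18-12 16-7 33-4 7-11-2-15 12-4 15 0 8 4 22-18 5-19-1-13-4-8-11-9-42 15-37-2-39 23-10 10-21 60-11 10-16 5-6-15-3-20 5-2 10-11 2-27 7-17 14-16 28-13 25-19 4-3z"/><path data-sink="464 27" data-exterior="1" d="M553 26l-118 0 2 9-2 5-10 9-6 4-18 0-11 3 8 7 5 14-2 20-8 10-17 14-8-4-15 0-12 4 2 15-7 11-33 4-16 7-18 12-12 17-19 14 1 22-2 14 8 7-7 29-11 18-12 12-18 12-20 21 0 17-4 10 7 4 7 10 6 21 8-1 22 9 9 0 7 3 4 6 2 6 8 10 18-5 4 1 4 8-1 16 4 14-7 6-2 5-2 16 20 25 19 6 0-20-3-8 3-16 23-14 14-15 22-5 18 9 10 12 8 1 12-14 12-21 1-27 3-6 4-5 42-19 18 3 7 4 11-15 3-15 7-7 9-20 8-8 0-8-4-6-18-14-23-1 6-32 2-2 23 1 14 13 5 16 7 11z"/><path data-sink="43 516" data-exterior="1" d="M201 397l-8 1-2 5-8 6-22-2-12 11-16-1-6 4-15 2-12 0-15-5-32 37-11 6 0 76 101 1 3-22-5-13 0-8 15-9 17-5 22 0 14 6 0 12-6 13 0 16 4 10 121 0-5-7-12-8-20-6-20-25 2-16 2-5 7-6-4-14 1-16-4-8-4-1-18 5-8-10-2-6-4-6-7-3-9 0z"/><path data-sink="347 27" data-exterior="1" d="M433 26l-136 0 0 6-4 3-25 19-28 13-14 16-7 17-2 27-10 11-5 2 7 33 4 2 8-2 17-13 21-60 18-15 31-18 37 2 39-15 12 1 5-2 18 0 16-13 2-5z"/>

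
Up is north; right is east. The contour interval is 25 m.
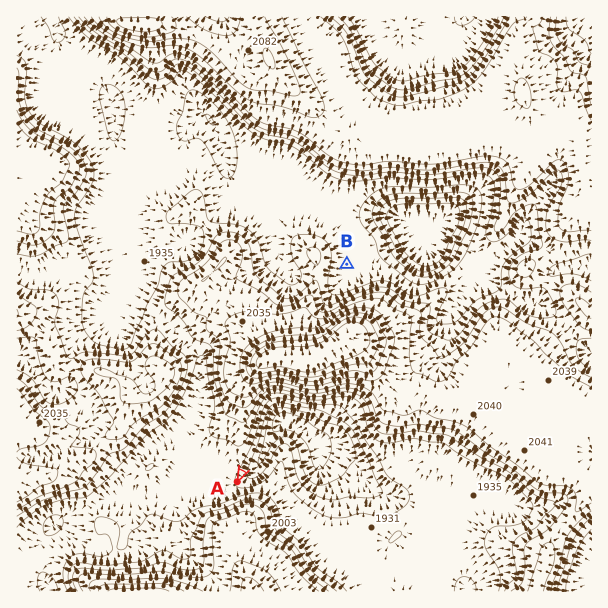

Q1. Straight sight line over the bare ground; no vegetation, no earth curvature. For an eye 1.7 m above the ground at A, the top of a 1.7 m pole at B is hidden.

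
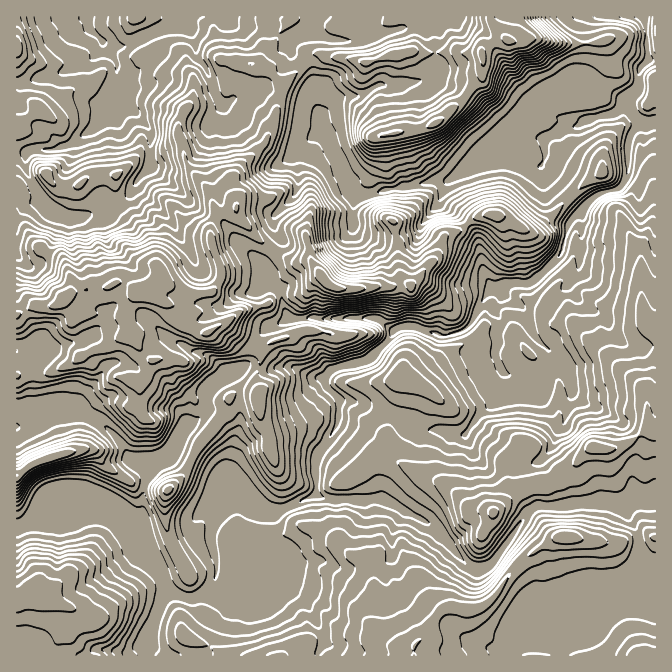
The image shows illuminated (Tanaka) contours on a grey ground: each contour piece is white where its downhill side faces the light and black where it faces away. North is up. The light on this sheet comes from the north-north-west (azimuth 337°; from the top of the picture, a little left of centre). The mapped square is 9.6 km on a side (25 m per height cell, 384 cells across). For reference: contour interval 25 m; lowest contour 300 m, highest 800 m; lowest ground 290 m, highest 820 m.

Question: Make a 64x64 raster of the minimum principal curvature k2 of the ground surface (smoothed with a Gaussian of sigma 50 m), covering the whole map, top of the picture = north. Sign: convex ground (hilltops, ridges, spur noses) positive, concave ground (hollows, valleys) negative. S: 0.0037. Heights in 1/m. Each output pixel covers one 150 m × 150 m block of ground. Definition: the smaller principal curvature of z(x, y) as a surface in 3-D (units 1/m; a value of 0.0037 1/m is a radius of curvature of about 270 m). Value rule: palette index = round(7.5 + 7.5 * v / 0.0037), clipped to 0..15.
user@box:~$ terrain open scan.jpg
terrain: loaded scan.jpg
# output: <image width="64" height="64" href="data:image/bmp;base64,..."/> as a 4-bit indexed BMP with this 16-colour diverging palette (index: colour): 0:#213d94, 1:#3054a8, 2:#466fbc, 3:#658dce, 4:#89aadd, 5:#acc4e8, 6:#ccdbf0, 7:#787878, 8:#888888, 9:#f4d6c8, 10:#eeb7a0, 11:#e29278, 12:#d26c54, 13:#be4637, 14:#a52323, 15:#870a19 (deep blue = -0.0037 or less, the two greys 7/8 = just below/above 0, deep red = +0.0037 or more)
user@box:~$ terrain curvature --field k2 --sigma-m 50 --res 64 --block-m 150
<image width="64" height="64" href="data:image/bmp;base64,Qk12CAAAAAAAAHYAAAAoAAAAQAAAAEAAAAABAAQAAAAAAAAIAAATCwAAEwsAABAAAAAAAAAAlD0hAKhUMAC8b0YAzo1lAN2qiQDoxKwA8NvMAHh4eACIiIgAyNb0AKC37gB4kuIAVGzSADdGvgAjI6UAGQqHAHd3ZlMiRmZlVWZ3d4iHdldnZnd3dnd3d3eIiHh3d3iHd3d4dXdlVWiYd3d3eHeJVneId3iId3Z3dniHeHd3d3d3d3d4mIZUaId3d2Znd3dHh4h3d4h2Z3d2d3eId3d3d3d3d4iJh2RYh3Z3dmZmdldniHd3d2d3dmd3d3d3d3d3h3d3h4iHdUiWd3d3d3d1dniHd3d3d3iHZnd3d3d3d3Z3iHeHeIh2RURmd3d3d2d2iHd3d3eId2h2d3d3d3d3d3iIdmh4h3dVRkVmd3d3d3d3d3d3d3h1VoZnd3d3d3d3aId4ZWZ3d1WJhHd3d3d3d3d4d3eHd3VFd2d3d3Zmd3dIl2mIV2Z2Voh1WHd3d3eHZndneId3YyJ3dnd3d3dmd0mIaYh2d2ZXh3VYd3d3dlV3eHR4iHYjQBh3d3d3d3VmSHdXd3dndmd2dGh3d3dnd4d4lHeHYziVBHh3Znd4hUdWZVZnd2d1d2V0iId4dneIh3eEh3dCaagwZ2eId4eXKVVWZmZ2Z3R3ZnR4d3dnh3iGd4V3ZTZlh3EmeJiHh4RYVmd2ZmZ3ZHZWdmh3ZlmHeIhnd2VEZ5ZolQWHZnd2ZHZVd3d3d3ZUZkVnV3ZUI3h3eGd2RGdniGqXQTM0VVVWZlNnd3d2VUWIZFd2ZmZjAzERM0Rod3d3eHZlRUREVWZmYjVnZkRXJbuFVndmZohzOHd3Z3h3d3d3Z3eIh4d3dneUIiNEVnlBiXdWZ3Znh4RJiHdneHd4d3Z3d4eHh3h2d2ZlREV3dlU1V2VnZXiHc0iId3d3d3eHZWdWZoeHd3aHOHh3ZWVEVlRnZVZmiId0SHd3d3d3d3ZHiHU2d2ZndXc1eIiIlzRVNVd2VlaYd3Und3iHd3d3hHiHiWJ3eYiGZ1VEZ4hzFndSR4dkVWiHZ1N3d3d3d3ZVh3eJlFaLh3dnZmVVZUFXiIM0d3VHd3d3cld3h3dlRER3iIh2RFZnVXh2ZmVUNHeZpTVHdzeHd3eGN4h3d3Zog0d3d2ZVdmQ1d3h3d3ZWiXVEV1VoN4dmd4codmZ3d4iHRFZmZnVlNYd3Vnd3dmZ3dnVmZYhIh2ZnhiRWZmd4iHdmZmZndVZnd3d2VFZldVZ4dWRVaFiYZmdhZ3d3h3iIdmd3d3d1Z3d3h5Z3VFVJeIdXZURVZ3iHZTSYd3iYeIdmd3d3d4Vnh3eHh2eHaCZ2Vmd5ZUVFU0Q0QCRmaIh3d3d3Z3d3ZXeId3d3ZneHY0V4h5lzNERmU2dEEAFYiHd3d3doeHZmZnd3d1Z2V4d3Z3aHUAN2VodXlziHYAeYh3dndmiIZXaHd3ZmVWZTNWd4dmMliYdkZ3h1WIiIEIqGNXeGWIZHZ4d3VneGVXl1Z3iGRXeJeHVEZ3h3eIlgAQAhBIZYdHhod3Z4iJVkWXdmd2RodlWIdVQhAAAAAAMiV2mAd1dlh3h3dXiHdnhmd3Z2RXd3dTaWWDNjUzIjR2VWaJM1aFaHeHVneIdYZpd3dmd3d2ZVQkRqF4Zmh4dXaWVnhydVZ4dnV3d4hmc4h3d4Z4d3d3l0REQ2dmmHh3dbdmZ3ZFZ1eGWHZ3d2ZVZIaHh3d4d1RHdnZXVol1Z3hnmIVFZkQRA4dWZneIZURHhYeIZnh2RFh2dWd1eXRWV1hXZmZkVodgJ3V3d3hjVVdmd3VomYZFd2Zldnd2ZFZWaFaZdmJXhoYDdHh3d1OYSEdXNXeZdTaHVVdmVnZVZnVmRXd3YWiHiGB0Z3d4U4pWV2dJZXdjZ4ZFZ2RHdURVVWdCZ2ZSeHiKoGR4d3hUZlVERFU2ZVV3lTaGRGmGVkVVZVCKiDNoeIiCNXiIdWZlVUVVVWZXN2dkaIY1h3ZWNWmqcChTV4h4dUQEZ3d0dmZUZmd2ZYN3VGaHZUFnmGcleZd3AkaJmYdUZ0FImWR3dUd3ZnVWV4U2hoh1hQWHVkM1ZndSd3eIdlVndAOXVXhRd3h2ZjV4Umd2eIV5M3ZGRCABJWRWZ3dlVmd3QABmiAZ1aHaHM2VGiGd1ZVdkdWVHdnQxJFRFZlV3dnd4gEeGK6RIh4lzNWZ3eJlTJFZldGZnh3hlVmVVZmZ3Z4mkF3U3dkeHd4cmZ1Z3d2ZDVmdlZVVndnZWd3ZmdXdniIQYhBACVndmdxdoZWZmZ4VWd1Y1dmZWZlVnd3iFeHZ4dCeId2U0Z3ZnFnd1ZmVnhld3ZTm4iHdmVEZ3d2VXhnh1GIiHaXVGdncWiFV3dmeHRndkSJiId4l1RFd3d1NVeHc1Z2aIh2VndFaGVWd3Z3hWd3RWZ3h1iXdURXeId1MjV1M2eId3dmdldmiHVnd3eFZ3dWd3dnV3iHZUV3ZndmQkJ4aIdnZmZ2d3eIhVZ3Z3ZXd1VXh3ZleGdWVGd4h4iYRHdnd3d4dXZmZlZzd3dmd1Z2ZTJVZ3ZUZmlVVnd3d4ZSJ1RWd4eFZ3dmZ3J3ZmaIZWZohkVFZ2d2iFRVVnd3d5YJdmZlZ4ZnZ3d4Qnd4d1d1ZVZ3ZnZmZneHRGREVnd3hgeHd3d1dWh2dnYXl4iHZnZ3d5dnh2ZmZocXNmVEVmdlMpZnd4dmZ4d3dkmHdndmeHZ2ZnmJdlh2lVh5dmVnd3hClmd3d0ZkRnd1Vndmd3ZmUzNERWdmV1aEiYmXdVeJiTKGZ3d0d3dURVVnZmZmd2Zod3dUNFdmRkaHeIZUZomaI2Znd2SHeZd3d3h2d4iIh2iHd3h3d3Zld2dyEjVUIiIU"/>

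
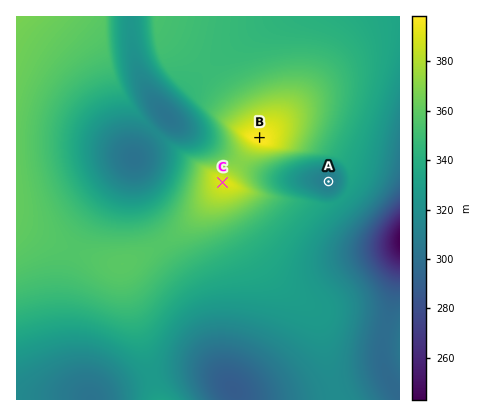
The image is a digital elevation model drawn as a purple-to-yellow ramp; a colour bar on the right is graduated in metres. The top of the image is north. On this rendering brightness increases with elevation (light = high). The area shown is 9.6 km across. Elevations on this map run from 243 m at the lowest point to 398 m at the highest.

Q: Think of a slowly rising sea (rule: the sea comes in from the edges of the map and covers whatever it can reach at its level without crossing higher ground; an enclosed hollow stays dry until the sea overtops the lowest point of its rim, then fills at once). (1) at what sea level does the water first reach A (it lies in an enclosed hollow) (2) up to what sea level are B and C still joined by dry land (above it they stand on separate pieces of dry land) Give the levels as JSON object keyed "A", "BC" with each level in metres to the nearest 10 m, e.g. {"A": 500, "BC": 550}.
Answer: {"A": 330, "BC": 370}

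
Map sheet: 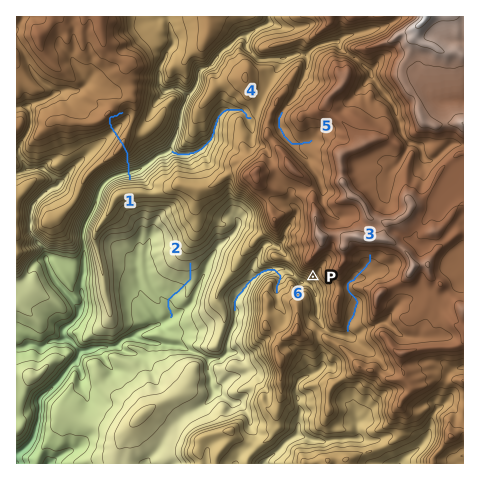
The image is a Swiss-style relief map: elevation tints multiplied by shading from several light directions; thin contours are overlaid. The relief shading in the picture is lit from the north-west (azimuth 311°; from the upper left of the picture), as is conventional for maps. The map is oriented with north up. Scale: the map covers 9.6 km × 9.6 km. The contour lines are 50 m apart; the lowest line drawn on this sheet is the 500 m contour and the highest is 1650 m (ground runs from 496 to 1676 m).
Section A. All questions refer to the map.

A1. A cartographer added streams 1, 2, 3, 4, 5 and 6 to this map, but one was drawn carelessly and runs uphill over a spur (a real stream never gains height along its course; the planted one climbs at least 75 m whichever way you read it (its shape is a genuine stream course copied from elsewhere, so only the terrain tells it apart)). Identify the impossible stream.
1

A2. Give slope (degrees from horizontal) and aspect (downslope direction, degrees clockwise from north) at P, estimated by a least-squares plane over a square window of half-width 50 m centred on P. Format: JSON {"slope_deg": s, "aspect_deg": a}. {"slope_deg": 36, "aspect_deg": 186}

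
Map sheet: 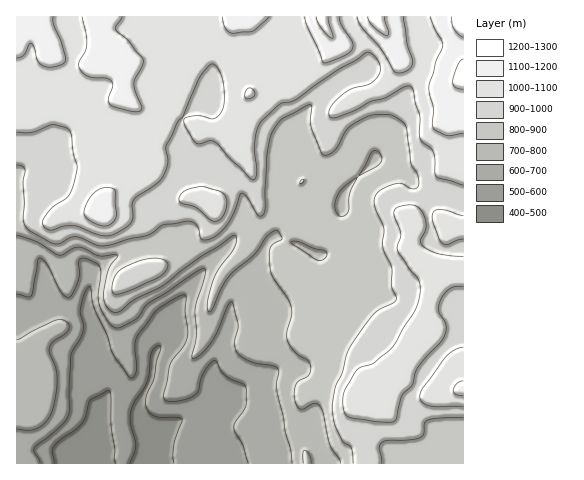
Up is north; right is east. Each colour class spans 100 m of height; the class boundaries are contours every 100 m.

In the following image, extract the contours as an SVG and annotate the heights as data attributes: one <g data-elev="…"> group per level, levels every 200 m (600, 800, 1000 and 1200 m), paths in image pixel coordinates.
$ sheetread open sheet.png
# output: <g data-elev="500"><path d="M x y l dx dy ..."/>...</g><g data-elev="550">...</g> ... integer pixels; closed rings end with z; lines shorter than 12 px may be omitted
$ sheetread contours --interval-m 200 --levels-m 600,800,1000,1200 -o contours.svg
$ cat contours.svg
<g data-elev="600"><path d="M40 463l-1-3-5-8 0-4 28-23 7-11 2-58 12-23 0-8-3-16 4-15 5-7 2 1 3 20 13 27 5 18 19 25 3-2 2-6-1-24 4-12 19-25 20-12 5-2 3 0-1 17 3 17-1 8-4 9-13 18-6 34 3 3 7 0 12-2 8-3 4-5 3-13 5-9 5-7 5-1 8 14 7 4 12 5 3 4 0 18-10 15-2 6 1 5 8 13 5 18"/></g><g data-elev="800"><path d="M311 463l-2-8-4-5-2 4 0 9"/><path d="M319 260l-25-15-3-3 8 0 14 6 12 3 2 2-1 4-4 3z"/><path d="M17 235l19 7 23 13 3 0 11-7 5-1 6 1 15 8 18-1 0 2-6 7-3 7-5 24 3 11 5 5 5 2 5-2 15-12 26-13 37-28 36-23 2 4-3 9-16 21-5 13-6 20 0 6 2 4 4-3 8-21 9-12 24-21 15-20 5-4 4 0 4 7-9 6-3 5 1 22 3 8 13 19 4 9 1 8-5 19 1 8 9 12 11 7 3 6-3 9-9 5-3 4-2 8 1 9 3 5 3 2 13-6 6 3 3 8 7 31 9 14 1 4"/><path d="M340 216l-5-8 2-11 6-10 13-9-6 16-2 17-4 5z"/><path d="M360 176l11-23 4-3 3 2 4 6-2 6z"/></g><g data-elev="1000"><path d="M463 347l-9 3-9 7-23 32-2 8 3 6 8 3 32 0"/><path d="M463 256l-24-2-14-6-5-6 6-17-1-8-4-7-4-4-6-1-11 1-5 3-1 6 7 19-4 16 12 19 10 11 1 8-1 11-5 13-22 35-18 16-13 4-6 5-12 23 0 13 4 8 6 2 23 4 14 0 5-2 7-24 10-11 5-16 9-12 15-15 4-8 1-11-7-12 2-12 4-6 6-5 12-2"/><path d="M212 221l4 0 4-1 5-7 2-12-4-8-5-2-17-4-13 2-7 5-2 5 1 3 16 6z"/><path d="M463 215l-24-6-5 2-2 6 7 21 3 5 5 2 16-6"/><path d="M17 132l15 0 22-7 13 3 4 6 2 19 4 14-3 18-6 12-15 10-8 9-3 6 2 5 8 3 12-4 10 0 25 9 11 1 9-4 11-8 3-6-1-14 2-4 23-17 6-7 5-14-2-17 12-23 5-7 17-38 10-12 4-1 2 2 6 12 2 19-2 13-4 6-4 3-15-3-12 1-3 2 0 5 11 18 4 2 10-3 6 1 16 18 19 18 3 2 3-2 1-6-2-21 0-14 3-10 4-7 18-16 16-5 40-28 32-19 6 3 5 8 2 6-3 7-8 8-19 5-9 6-11 11-2 5 0 5 4 2 6-1 17-7 14-8 15-4 19-11 7 0 2 3 2 13 5 13 0 22 3 4 7 5 3 5 3 23 3 3 24 7"/></g><g data-elev="1200"><path d="M463 59l-3 2-2 4-5 17 2 5 8 2"/><path d="M316 17l6 12 7 8 4 1-5-21"/><path d="M368 17l1 4 5 6 9 7 5 2 1-4-4-15"/><path d="M451 17l3 11 5 7 4 2"/></g>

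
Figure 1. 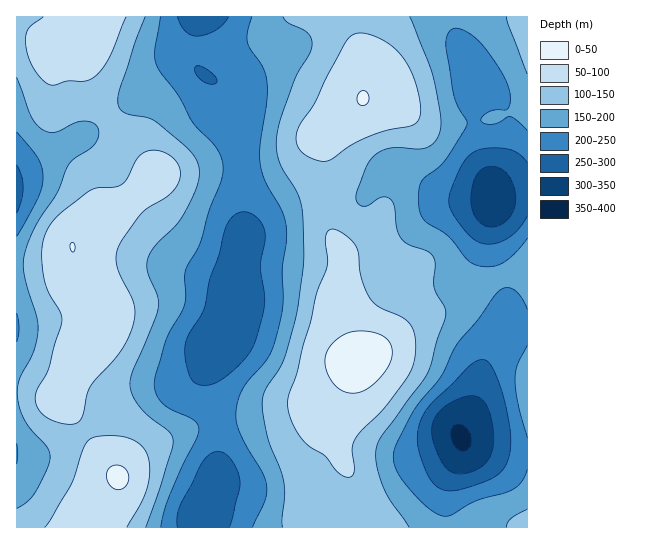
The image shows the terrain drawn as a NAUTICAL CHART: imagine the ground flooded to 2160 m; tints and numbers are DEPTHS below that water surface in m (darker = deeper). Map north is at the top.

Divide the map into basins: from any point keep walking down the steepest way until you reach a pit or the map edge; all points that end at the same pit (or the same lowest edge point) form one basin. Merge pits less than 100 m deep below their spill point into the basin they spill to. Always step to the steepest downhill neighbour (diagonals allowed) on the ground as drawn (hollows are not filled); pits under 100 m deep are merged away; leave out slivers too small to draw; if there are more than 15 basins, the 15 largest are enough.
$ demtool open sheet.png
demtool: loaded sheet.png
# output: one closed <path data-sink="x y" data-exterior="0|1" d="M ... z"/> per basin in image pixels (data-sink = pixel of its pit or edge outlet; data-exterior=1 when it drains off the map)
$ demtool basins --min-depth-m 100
<path data-sink="217 343" data-exterior="0" d="M353 16l-265 1 1 24-4 25 3 21 37 55 34 32-30 30-47 31-9 7-1 4 5 24 20 28 6 11 1 12-7 14-21 24-17 39 24 29 22 35 14 15-6 13-20 29-3 9 261-1 0-48-11-32-5-38 1-7 16-32 9-11-12-18-9-28 3-55-2-7-10-20-6-20 0-49-2-28 40-35 2-33-10-35z"/><path data-sink="493 201" data-exterior="0" d="M527 16l-174 1 2 14 10 35-1 28-1 5-12 12-26 19-2 4 0 15 2 13 0 49 6 20 10 20 2 7-3 55 9 28 12 18 17-10 37-29 43-20 28-19 21-8 21-3z"/><path data-sink="461 438" data-exterior="0" d="M527 271l-20 2-21 8-28 19-36 16-44 33-16 10-7 7-19 36-1 7 5 38 11 32 1 16-3 28 2 5 177-1z"/><path data-sink="17 191" data-exterior="1" d="M87 21l-10 10-27 14-19-10-8-3-7 1 1 495 72 0 24-38 6-12-18-21-18-30-24-29 17-39 21-24 7-14-1-12-6-11-20-28-5-24 1-4 9-7 47-31 30-30-34-32-37-55-3-9 4-37z"/>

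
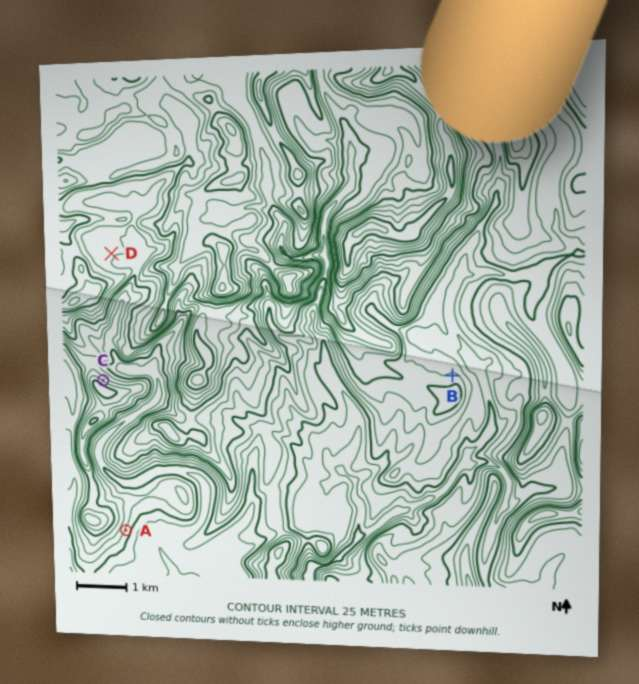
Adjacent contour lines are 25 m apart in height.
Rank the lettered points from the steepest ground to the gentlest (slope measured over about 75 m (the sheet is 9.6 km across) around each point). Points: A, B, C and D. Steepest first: C A B D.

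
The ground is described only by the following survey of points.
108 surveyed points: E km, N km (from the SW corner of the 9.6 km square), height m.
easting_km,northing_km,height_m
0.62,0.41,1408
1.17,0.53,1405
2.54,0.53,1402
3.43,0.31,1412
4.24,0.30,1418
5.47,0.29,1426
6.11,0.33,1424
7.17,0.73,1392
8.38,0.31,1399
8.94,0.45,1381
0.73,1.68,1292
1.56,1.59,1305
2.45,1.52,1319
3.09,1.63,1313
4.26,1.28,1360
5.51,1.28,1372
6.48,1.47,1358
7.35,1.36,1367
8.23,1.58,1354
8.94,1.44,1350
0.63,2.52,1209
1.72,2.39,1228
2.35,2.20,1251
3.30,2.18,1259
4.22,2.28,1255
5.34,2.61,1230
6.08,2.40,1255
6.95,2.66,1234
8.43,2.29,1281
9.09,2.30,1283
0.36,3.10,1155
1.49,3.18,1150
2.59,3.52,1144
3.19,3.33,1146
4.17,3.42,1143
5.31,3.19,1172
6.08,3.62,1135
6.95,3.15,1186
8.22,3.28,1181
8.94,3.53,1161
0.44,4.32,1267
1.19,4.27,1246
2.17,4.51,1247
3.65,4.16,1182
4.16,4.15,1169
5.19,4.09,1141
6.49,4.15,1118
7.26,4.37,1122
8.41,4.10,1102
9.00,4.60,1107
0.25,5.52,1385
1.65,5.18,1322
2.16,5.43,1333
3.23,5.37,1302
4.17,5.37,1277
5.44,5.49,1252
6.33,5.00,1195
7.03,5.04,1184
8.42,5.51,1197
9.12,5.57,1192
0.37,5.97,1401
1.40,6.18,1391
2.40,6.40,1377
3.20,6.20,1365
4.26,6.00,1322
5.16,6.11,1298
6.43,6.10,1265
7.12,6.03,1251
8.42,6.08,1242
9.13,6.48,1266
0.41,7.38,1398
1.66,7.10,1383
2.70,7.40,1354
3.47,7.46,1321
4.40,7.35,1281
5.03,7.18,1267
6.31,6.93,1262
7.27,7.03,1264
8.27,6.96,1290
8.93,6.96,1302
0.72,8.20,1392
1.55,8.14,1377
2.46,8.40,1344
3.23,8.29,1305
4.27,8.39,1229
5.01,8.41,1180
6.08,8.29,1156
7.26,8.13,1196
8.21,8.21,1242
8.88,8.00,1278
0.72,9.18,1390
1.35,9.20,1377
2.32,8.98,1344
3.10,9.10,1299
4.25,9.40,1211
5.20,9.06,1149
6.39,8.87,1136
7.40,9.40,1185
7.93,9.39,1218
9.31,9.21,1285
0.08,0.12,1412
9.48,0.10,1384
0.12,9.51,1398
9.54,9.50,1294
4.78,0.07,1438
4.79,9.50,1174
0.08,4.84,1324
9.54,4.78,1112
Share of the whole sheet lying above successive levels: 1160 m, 88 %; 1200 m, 76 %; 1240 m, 63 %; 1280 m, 47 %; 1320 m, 34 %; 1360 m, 24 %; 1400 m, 7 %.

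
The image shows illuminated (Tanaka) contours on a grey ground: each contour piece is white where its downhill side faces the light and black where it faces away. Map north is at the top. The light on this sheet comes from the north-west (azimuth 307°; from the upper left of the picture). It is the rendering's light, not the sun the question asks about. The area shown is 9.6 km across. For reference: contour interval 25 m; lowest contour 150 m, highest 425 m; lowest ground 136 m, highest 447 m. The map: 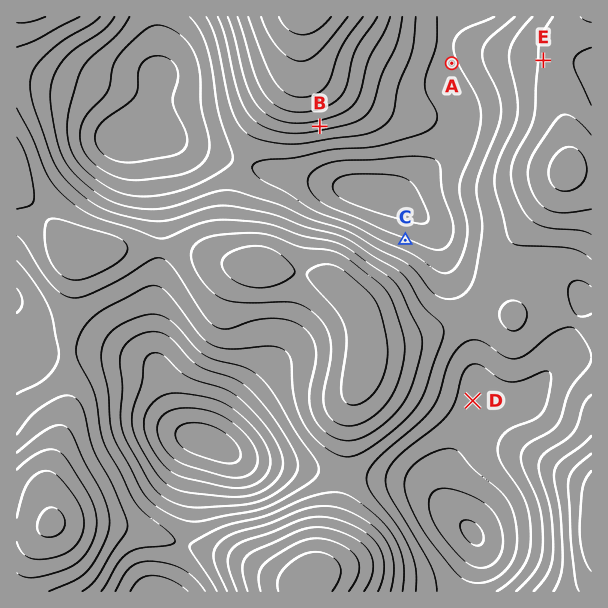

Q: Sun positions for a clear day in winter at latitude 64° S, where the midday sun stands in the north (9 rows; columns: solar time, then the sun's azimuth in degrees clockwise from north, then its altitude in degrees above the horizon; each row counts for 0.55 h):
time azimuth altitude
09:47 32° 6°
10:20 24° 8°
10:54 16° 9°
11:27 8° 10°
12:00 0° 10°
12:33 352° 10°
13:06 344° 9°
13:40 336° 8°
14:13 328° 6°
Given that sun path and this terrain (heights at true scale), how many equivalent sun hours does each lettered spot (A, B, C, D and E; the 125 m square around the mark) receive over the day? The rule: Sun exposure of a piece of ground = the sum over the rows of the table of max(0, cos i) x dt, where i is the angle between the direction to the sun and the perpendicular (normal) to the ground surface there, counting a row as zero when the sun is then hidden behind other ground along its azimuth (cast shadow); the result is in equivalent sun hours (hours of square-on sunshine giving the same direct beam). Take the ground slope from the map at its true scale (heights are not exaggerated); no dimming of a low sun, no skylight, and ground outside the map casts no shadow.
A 0.6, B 0.1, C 1.2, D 0.7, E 0.7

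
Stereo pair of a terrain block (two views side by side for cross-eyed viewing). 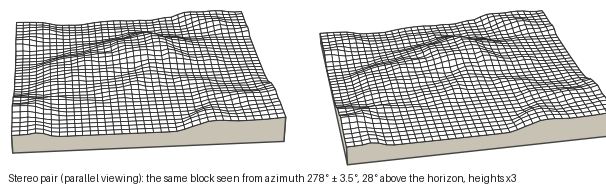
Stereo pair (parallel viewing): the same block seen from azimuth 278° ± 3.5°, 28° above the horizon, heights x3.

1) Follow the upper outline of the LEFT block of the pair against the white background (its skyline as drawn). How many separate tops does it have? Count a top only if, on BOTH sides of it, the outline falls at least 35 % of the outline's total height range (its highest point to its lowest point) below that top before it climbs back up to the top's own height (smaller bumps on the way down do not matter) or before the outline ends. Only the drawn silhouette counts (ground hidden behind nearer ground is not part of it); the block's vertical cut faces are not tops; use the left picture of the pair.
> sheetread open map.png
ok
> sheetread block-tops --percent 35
5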